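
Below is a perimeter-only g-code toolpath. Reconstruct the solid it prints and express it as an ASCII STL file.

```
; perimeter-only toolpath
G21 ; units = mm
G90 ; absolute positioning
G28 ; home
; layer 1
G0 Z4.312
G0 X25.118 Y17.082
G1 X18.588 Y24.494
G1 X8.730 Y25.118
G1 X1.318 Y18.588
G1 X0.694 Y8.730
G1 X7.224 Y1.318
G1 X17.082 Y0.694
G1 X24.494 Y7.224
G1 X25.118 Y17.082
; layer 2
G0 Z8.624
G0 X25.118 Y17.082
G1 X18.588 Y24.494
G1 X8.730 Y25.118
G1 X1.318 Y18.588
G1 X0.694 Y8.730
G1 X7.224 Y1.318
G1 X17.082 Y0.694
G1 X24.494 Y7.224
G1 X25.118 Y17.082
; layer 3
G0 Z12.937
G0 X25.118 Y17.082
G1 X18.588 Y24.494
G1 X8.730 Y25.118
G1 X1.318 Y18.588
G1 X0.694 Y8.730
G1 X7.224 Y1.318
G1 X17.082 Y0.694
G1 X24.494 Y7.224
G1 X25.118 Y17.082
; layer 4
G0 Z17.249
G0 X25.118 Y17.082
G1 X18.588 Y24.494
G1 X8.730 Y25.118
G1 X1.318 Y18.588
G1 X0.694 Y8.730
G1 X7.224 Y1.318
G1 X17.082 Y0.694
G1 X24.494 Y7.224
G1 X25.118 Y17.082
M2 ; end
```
solid part
  facet normal 0.0000 0.0000 -1.0000
    outer loop
      vertex 8.730 25.118 0.000
      vertex 18.588 24.494 0.000
      vertex 25.118 17.082 0.000
    endloop
  endfacet
  facet normal 0.0000 0.0000 -1.0000
    outer loop
      vertex 1.318 18.588 0.000
      vertex 8.730 25.118 0.000
      vertex 25.118 17.082 0.000
    endloop
  endfacet
  facet normal 0.0000 0.0000 -1.0000
    outer loop
      vertex 0.694 8.730 0.000
      vertex 1.318 18.588 0.000
      vertex 25.118 17.082 0.000
    endloop
  endfacet
  facet normal 0.0000 0.0000 -1.0000
    outer loop
      vertex 7.224 1.318 0.000
      vertex 0.694 8.730 0.000
      vertex 25.118 17.082 0.000
    endloop
  endfacet
  facet normal 0.0000 0.0000 -1.0000
    outer loop
      vertex 17.082 0.694 0.000
      vertex 7.224 1.318 0.000
      vertex 25.118 17.082 0.000
    endloop
  endfacet
  facet normal 0.0000 0.0000 -1.0000
    outer loop
      vertex 24.494 7.224 0.000
      vertex 17.082 0.694 0.000
      vertex 25.118 17.082 0.000
    endloop
  endfacet
  facet normal 0.0000 0.0000 1.0000
    outer loop
      vertex 25.118 17.082 17.249
      vertex 18.588 24.494 17.249
      vertex 8.730 25.118 17.249
    endloop
  endfacet
  facet normal 0.0000 0.0000 1.0000
    outer loop
      vertex 25.118 17.082 17.249
      vertex 8.730 25.118 17.249
      vertex 1.318 18.588 17.249
    endloop
  endfacet
  facet normal 0.0000 0.0000 1.0000
    outer loop
      vertex 25.118 17.082 17.249
      vertex 1.318 18.588 17.249
      vertex 0.694 8.730 17.249
    endloop
  endfacet
  facet normal 0.0000 0.0000 1.0000
    outer loop
      vertex 25.118 17.082 17.249
      vertex 0.694 8.730 17.249
      vertex 7.224 1.318 17.249
    endloop
  endfacet
  facet normal 0.0000 0.0000 1.0000
    outer loop
      vertex 25.118 17.082 17.249
      vertex 7.224 1.318 17.249
      vertex 17.082 0.694 17.249
    endloop
  endfacet
  facet normal 0.0000 0.0000 1.0000
    outer loop
      vertex 25.118 17.082 17.249
      vertex 17.082 0.694 17.249
      vertex 24.494 7.224 17.249
    endloop
  endfacet
  facet normal 0.7503 0.6611 0.0000
    outer loop
      vertex 25.118 17.082 0.000
      vertex 18.588 24.494 0.000
      vertex 18.588 24.494 17.249
    endloop
  endfacet
  facet normal 0.7503 0.6611 0.0000
    outer loop
      vertex 25.118 17.082 0.000
      vertex 18.588 24.494 17.249
      vertex 25.118 17.082 17.249
    endloop
  endfacet
  facet normal 0.0632 0.9980 0.0000
    outer loop
      vertex 18.588 24.494 0.000
      vertex 8.730 25.118 0.000
      vertex 8.730 25.118 17.249
    endloop
  endfacet
  facet normal 0.0632 0.9980 0.0000
    outer loop
      vertex 18.588 24.494 0.000
      vertex 8.730 25.118 17.249
      vertex 18.588 24.494 17.249
    endloop
  endfacet
  facet normal -0.6611 0.7503 0.0000
    outer loop
      vertex 8.730 25.118 0.000
      vertex 1.318 18.588 0.000
      vertex 1.318 18.588 17.249
    endloop
  endfacet
  facet normal -0.6611 0.7503 0.0000
    outer loop
      vertex 8.730 25.118 0.000
      vertex 1.318 18.588 17.249
      vertex 8.730 25.118 17.249
    endloop
  endfacet
  facet normal -0.9980 0.0632 0.0000
    outer loop
      vertex 1.318 18.588 0.000
      vertex 0.694 8.730 0.000
      vertex 0.694 8.730 17.249
    endloop
  endfacet
  facet normal -0.9980 0.0632 0.0000
    outer loop
      vertex 1.318 18.588 0.000
      vertex 0.694 8.730 17.249
      vertex 1.318 18.588 17.249
    endloop
  endfacet
  facet normal -0.7503 -0.6611 0.0000
    outer loop
      vertex 0.694 8.730 0.000
      vertex 7.224 1.318 0.000
      vertex 7.224 1.318 17.249
    endloop
  endfacet
  facet normal -0.7503 -0.6611 0.0000
    outer loop
      vertex 0.694 8.730 0.000
      vertex 7.224 1.318 17.249
      vertex 0.694 8.730 17.249
    endloop
  endfacet
  facet normal -0.0632 -0.9980 0.0000
    outer loop
      vertex 7.224 1.318 0.000
      vertex 17.082 0.694 0.000
      vertex 17.082 0.694 17.249
    endloop
  endfacet
  facet normal -0.0632 -0.9980 0.0000
    outer loop
      vertex 7.224 1.318 0.000
      vertex 17.082 0.694 17.249
      vertex 7.224 1.318 17.249
    endloop
  endfacet
  facet normal 0.6611 -0.7503 0.0000
    outer loop
      vertex 17.082 0.694 0.000
      vertex 24.494 7.224 0.000
      vertex 24.494 7.224 17.249
    endloop
  endfacet
  facet normal 0.6611 -0.7503 0.0000
    outer loop
      vertex 17.082 0.694 0.000
      vertex 24.494 7.224 17.249
      vertex 17.082 0.694 17.249
    endloop
  endfacet
  facet normal 0.9980 -0.0632 0.0000
    outer loop
      vertex 24.494 7.224 0.000
      vertex 25.118 17.082 0.000
      vertex 25.118 17.082 17.249
    endloop
  endfacet
  facet normal 0.9980 -0.0632 0.0000
    outer loop
      vertex 24.494 7.224 0.000
      vertex 25.118 17.082 17.249
      vertex 24.494 7.224 17.249
    endloop
  endfacet
endsolid part

The G0 Z moves step by Δz≈4.312 mm. Every layer's G1 loop is the same polygon, so the solid is a straight extrusion of it from z=0 to z≈17.2. Closing with flat bottom and top caps and triangulating gives 28 facets — a regular 8-sided prism (a cylinder approximated with 8 flat sides), circumscribed radius ≈ 12.9 mm, height ≈ 17.2 mm.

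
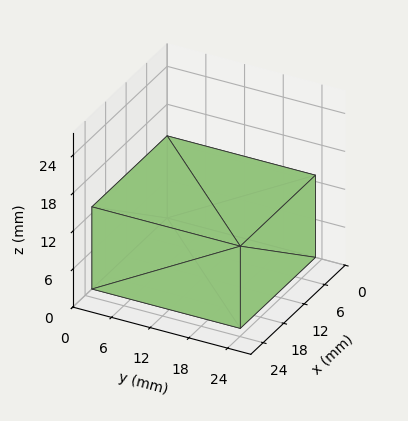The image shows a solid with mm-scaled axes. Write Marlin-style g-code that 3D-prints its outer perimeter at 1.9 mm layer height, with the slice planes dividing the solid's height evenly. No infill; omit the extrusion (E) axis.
Reading the render: the shape is a rectangular box, roughly 22 × 23 mm footprint and 13 mm tall (dimensions read to the nearest mm from the axis ticks). For the g-code, the solid's height is divided into equal slices at the stated Δz and each level perimeter traced with G1 moves after a G0 lift.

; perimeter-only toolpath
G21 ; units = mm
G90 ; absolute positioning
G28 ; home
; layer 1
G0 Z1.9
G0 X0.0 Y0.0
G1 X22.0 Y0.0
G1 X22.0 Y23.0
G1 X0.0 Y23.0
G1 X0.0 Y0.0
; layer 2
G0 Z3.7
G0 X0.0 Y0.0
G1 X22.0 Y0.0
G1 X22.0 Y23.0
G1 X0.0 Y23.0
G1 X0.0 Y0.0
; layer 3
G0 Z5.6
G0 X0.0 Y0.0
G1 X22.0 Y0.0
G1 X22.0 Y23.0
G1 X0.0 Y23.0
G1 X0.0 Y0.0
; layer 4
G0 Z7.4
G0 X0.0 Y0.0
G1 X22.0 Y0.0
G1 X22.0 Y23.0
G1 X0.0 Y23.0
G1 X0.0 Y0.0
; layer 5
G0 Z9.3
G0 X0.0 Y0.0
G1 X22.0 Y0.0
G1 X22.0 Y23.0
G1 X0.0 Y23.0
G1 X0.0 Y0.0
; layer 6
G0 Z11.1
G0 X0.0 Y0.0
G1 X22.0 Y0.0
G1 X22.0 Y23.0
G1 X0.0 Y23.0
G1 X0.0 Y0.0
; layer 7
G0 Z13.0
G0 X0.0 Y0.0
G1 X22.0 Y0.0
G1 X22.0 Y23.0
G1 X0.0 Y23.0
G1 X0.0 Y0.0
M2 ; end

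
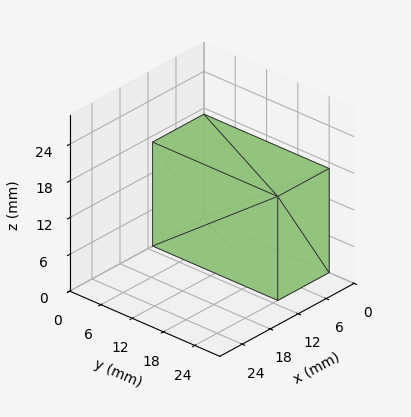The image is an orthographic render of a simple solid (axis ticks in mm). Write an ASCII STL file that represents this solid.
Reading the render: the shape is a rectangular box, roughly 11 × 24 mm footprint and 17 mm tall (dimensions read to the nearest mm from the axis ticks). For the STL, each face is triangulated and given an outward normal.

solid part
  facet normal 0.0000 0.0000 -1.0000
    outer loop
      vertex 11.000 24.000 0.000
      vertex 11.000 0.000 0.000
      vertex 0.000 0.000 0.000
    endloop
  endfacet
  facet normal 0.0000 0.0000 -1.0000
    outer loop
      vertex 0.000 24.000 0.000
      vertex 11.000 24.000 0.000
      vertex 0.000 0.000 0.000
    endloop
  endfacet
  facet normal 0.0000 0.0000 1.0000
    outer loop
      vertex 0.000 0.000 17.000
      vertex 11.000 0.000 17.000
      vertex 11.000 24.000 17.000
    endloop
  endfacet
  facet normal 0.0000 0.0000 1.0000
    outer loop
      vertex 0.000 0.000 17.000
      vertex 11.000 24.000 17.000
      vertex 0.000 24.000 17.000
    endloop
  endfacet
  facet normal 0.0000 -1.0000 0.0000
    outer loop
      vertex 0.000 0.000 0.000
      vertex 11.000 0.000 0.000
      vertex 11.000 0.000 17.000
    endloop
  endfacet
  facet normal 0.0000 -1.0000 0.0000
    outer loop
      vertex 0.000 0.000 0.000
      vertex 11.000 0.000 17.000
      vertex 0.000 0.000 17.000
    endloop
  endfacet
  facet normal 0.0000 1.0000 0.0000
    outer loop
      vertex 11.000 24.000 17.000
      vertex 11.000 24.000 0.000
      vertex 0.000 24.000 0.000
    endloop
  endfacet
  facet normal 0.0000 1.0000 0.0000
    outer loop
      vertex 0.000 24.000 17.000
      vertex 11.000 24.000 17.000
      vertex 0.000 24.000 0.000
    endloop
  endfacet
  facet normal -1.0000 0.0000 0.0000
    outer loop
      vertex 0.000 24.000 17.000
      vertex 0.000 24.000 0.000
      vertex 0.000 0.000 0.000
    endloop
  endfacet
  facet normal -1.0000 0.0000 0.0000
    outer loop
      vertex 0.000 0.000 17.000
      vertex 0.000 24.000 17.000
      vertex 0.000 0.000 0.000
    endloop
  endfacet
  facet normal 1.0000 0.0000 0.0000
    outer loop
      vertex 11.000 0.000 0.000
      vertex 11.000 24.000 0.000
      vertex 11.000 24.000 17.000
    endloop
  endfacet
  facet normal 1.0000 0.0000 0.0000
    outer loop
      vertex 11.000 0.000 0.000
      vertex 11.000 24.000 17.000
      vertex 11.000 0.000 17.000
    endloop
  endfacet
endsolid part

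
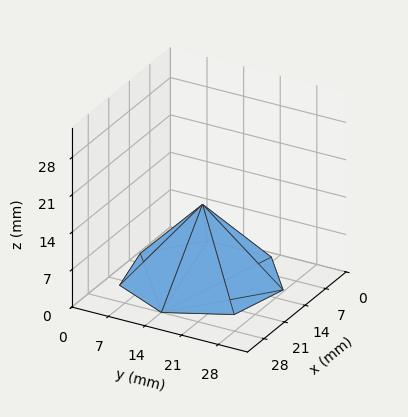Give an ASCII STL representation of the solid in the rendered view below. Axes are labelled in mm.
Reading the render: the shape is a regular 7-sided pyramid, base circumscribed radius ≈ 14 mm, apex at z ≈ 14 mm (dimensions read to the nearest mm from the axis ticks). For the STL, each face is triangulated and given an outward normal.

solid part
  facet normal 0.0000 0.0000 -1.0000
    outer loop
      vertex 10.88 27.65 0.00
      vertex 22.73 24.95 0.00
      vertex 28.00 14.00 0.00
    endloop
  endfacet
  facet normal 0.0000 0.0000 -1.0000
    outer loop
      vertex 1.39 20.07 0.00
      vertex 10.88 27.65 0.00
      vertex 28.00 14.00 0.00
    endloop
  endfacet
  facet normal 0.0000 0.0000 -1.0000
    outer loop
      vertex 1.39 7.93 0.00
      vertex 1.39 20.07 0.00
      vertex 28.00 14.00 0.00
    endloop
  endfacet
  facet normal 0.0000 0.0000 -1.0000
    outer loop
      vertex 10.88 0.35 0.00
      vertex 1.39 7.93 0.00
      vertex 28.00 14.00 0.00
    endloop
  endfacet
  facet normal 0.0000 0.0000 -1.0000
    outer loop
      vertex 22.73 3.05 0.00
      vertex 10.88 0.35 0.00
      vertex 28.00 14.00 0.00
    endloop
  endfacet
  facet normal 0.6694 0.3222 0.6694
    outer loop
      vertex 28.00 14.00 0.00
      vertex 22.73 24.95 0.00
      vertex 14.00 14.00 14.00
    endloop
  endfacet
  facet normal 0.1650 0.7243 0.6694
    outer loop
      vertex 22.73 24.95 0.00
      vertex 10.88 27.65 0.00
      vertex 14.00 14.00 14.00
    endloop
  endfacet
  facet normal -0.4637 0.5805 0.6693
    outer loop
      vertex 10.88 27.65 0.00
      vertex 1.39 20.07 0.00
      vertex 14.00 14.00 14.00
    endloop
  endfacet
  facet normal -0.7430 0.0000 0.6693
    outer loop
      vertex 1.39 20.07 0.00
      vertex 1.39 7.93 0.00
      vertex 14.00 14.00 14.00
    endloop
  endfacet
  facet normal -0.4637 -0.5805 0.6693
    outer loop
      vertex 1.39 7.93 0.00
      vertex 10.88 0.35 0.00
      vertex 14.00 14.00 14.00
    endloop
  endfacet
  facet normal 0.1650 -0.7243 0.6694
    outer loop
      vertex 10.88 0.35 0.00
      vertex 22.73 3.05 0.00
      vertex 14.00 14.00 14.00
    endloop
  endfacet
  facet normal 0.6694 -0.3222 0.6694
    outer loop
      vertex 22.73 3.05 0.00
      vertex 28.00 14.00 0.00
      vertex 14.00 14.00 14.00
    endloop
  endfacet
endsolid part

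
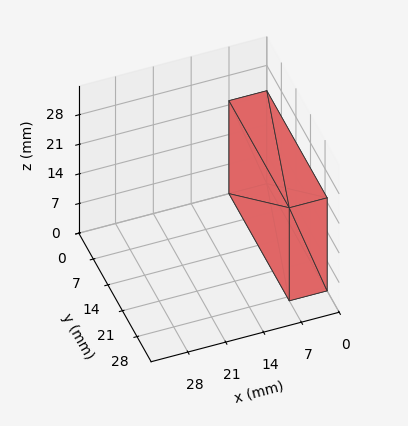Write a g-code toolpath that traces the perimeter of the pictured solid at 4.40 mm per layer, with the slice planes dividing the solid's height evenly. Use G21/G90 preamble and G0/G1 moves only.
Reading the render: the shape is a rectangular box, roughly 7 × 29 mm footprint and 22 mm tall (dimensions read to the nearest mm from the axis ticks). For the g-code, the solid's height is divided into equal slices at the stated Δz and each level perimeter traced with G1 moves after a G0 lift.

; perimeter-only toolpath
G21 ; units = mm
G90 ; absolute positioning
G28 ; home
; layer 1
G0 Z4.40
G0 X0.00 Y0.00
G1 X7.00 Y0.00
G1 X7.00 Y29.00
G1 X0.00 Y29.00
G1 X0.00 Y0.00
; layer 2
G0 Z8.80
G0 X0.00 Y0.00
G1 X7.00 Y0.00
G1 X7.00 Y29.00
G1 X0.00 Y29.00
G1 X0.00 Y0.00
; layer 3
G0 Z13.20
G0 X0.00 Y0.00
G1 X7.00 Y0.00
G1 X7.00 Y29.00
G1 X0.00 Y29.00
G1 X0.00 Y0.00
; layer 4
G0 Z17.60
G0 X0.00 Y0.00
G1 X7.00 Y0.00
G1 X7.00 Y29.00
G1 X0.00 Y29.00
G1 X0.00 Y0.00
; layer 5
G0 Z22.00
G0 X0.00 Y0.00
G1 X7.00 Y0.00
G1 X7.00 Y29.00
G1 X0.00 Y29.00
G1 X0.00 Y0.00
M2 ; end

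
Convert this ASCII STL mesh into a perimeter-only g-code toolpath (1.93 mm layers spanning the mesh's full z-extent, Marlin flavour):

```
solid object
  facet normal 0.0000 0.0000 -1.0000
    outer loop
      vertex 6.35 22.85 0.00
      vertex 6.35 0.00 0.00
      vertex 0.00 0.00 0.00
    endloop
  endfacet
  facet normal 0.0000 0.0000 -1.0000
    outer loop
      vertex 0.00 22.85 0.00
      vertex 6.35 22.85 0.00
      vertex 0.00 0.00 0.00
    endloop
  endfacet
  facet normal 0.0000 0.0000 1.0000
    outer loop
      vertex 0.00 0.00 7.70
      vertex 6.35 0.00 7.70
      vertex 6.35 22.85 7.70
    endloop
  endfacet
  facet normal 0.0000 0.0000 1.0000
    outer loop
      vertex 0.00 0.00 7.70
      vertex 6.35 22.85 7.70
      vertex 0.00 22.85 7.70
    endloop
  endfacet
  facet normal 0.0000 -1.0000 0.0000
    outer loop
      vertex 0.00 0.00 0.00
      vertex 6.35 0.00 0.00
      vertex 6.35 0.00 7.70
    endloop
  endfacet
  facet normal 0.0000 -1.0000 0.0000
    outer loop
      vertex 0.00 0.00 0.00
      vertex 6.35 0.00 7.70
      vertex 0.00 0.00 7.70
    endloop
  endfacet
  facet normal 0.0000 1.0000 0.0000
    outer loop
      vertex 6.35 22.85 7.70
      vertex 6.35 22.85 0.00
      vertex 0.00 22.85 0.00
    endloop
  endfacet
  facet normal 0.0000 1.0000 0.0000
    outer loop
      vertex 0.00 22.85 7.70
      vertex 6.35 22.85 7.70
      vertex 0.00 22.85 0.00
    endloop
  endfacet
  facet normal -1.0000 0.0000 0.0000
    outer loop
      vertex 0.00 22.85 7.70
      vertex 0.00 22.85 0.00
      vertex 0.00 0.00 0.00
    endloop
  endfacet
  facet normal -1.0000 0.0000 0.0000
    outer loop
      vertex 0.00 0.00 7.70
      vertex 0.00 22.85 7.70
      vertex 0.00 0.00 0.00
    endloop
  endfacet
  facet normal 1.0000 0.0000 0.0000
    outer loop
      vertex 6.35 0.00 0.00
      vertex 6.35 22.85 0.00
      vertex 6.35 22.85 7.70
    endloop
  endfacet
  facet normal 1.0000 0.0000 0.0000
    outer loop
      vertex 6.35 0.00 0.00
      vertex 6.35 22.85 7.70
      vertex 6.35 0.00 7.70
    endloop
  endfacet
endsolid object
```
; perimeter-only toolpath
G21 ; units = mm
G90 ; absolute positioning
G28 ; home
; layer 1
G0 Z1.93
G0 X0.00 Y0.00
G1 X6.35 Y0.00
G1 X6.35 Y22.85
G1 X0.00 Y22.85
G1 X0.00 Y0.00
; layer 2
G0 Z3.85
G0 X0.00 Y0.00
G1 X6.35 Y0.00
G1 X6.35 Y22.85
G1 X0.00 Y22.85
G1 X0.00 Y0.00
; layer 3
G0 Z5.78
G0 X0.00 Y0.00
G1 X6.35 Y0.00
G1 X6.35 Y22.85
G1 X0.00 Y22.85
G1 X0.00 Y0.00
; layer 4
G0 Z7.70
G0 X0.00 Y0.00
G1 X6.35 Y0.00
G1 X6.35 Y22.85
G1 X0.00 Y22.85
G1 X0.00 Y0.00
M2 ; end

The solid is a rectangular box, roughly 6.35 × 22.9 mm footprint and 7.7 mm tall. Slicing at Δz = 1.93 mm — 4 equal slices spanning the solid's height, so layer i sits at z = i·h/4 — gives 4 non-empty perimeters. Each is a 4-segment closed polygon; G0 lifts to the layer z and rapids to the start vertex, then G1 traces the edges.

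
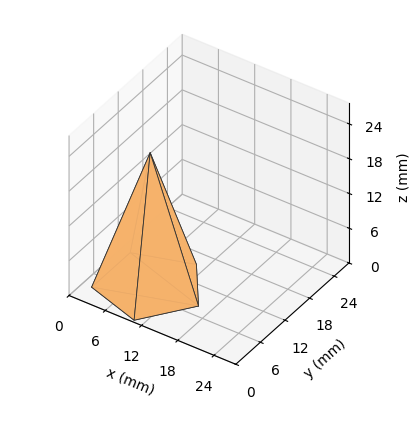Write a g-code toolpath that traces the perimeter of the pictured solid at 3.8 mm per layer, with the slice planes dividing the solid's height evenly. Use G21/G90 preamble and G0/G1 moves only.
Reading the render: the shape is a regular 5-sided pyramid, base circumscribed radius ≈ 8 mm, apex at z ≈ 23 mm (dimensions read to the nearest mm from the axis ticks). For the g-code, the solid's height is divided into equal slices at the stated Δz and each level perimeter traced with G1 moves after a G0 lift.

; perimeter-only toolpath
G21 ; units = mm
G90 ; absolute positioning
G28 ; home
; layer 1
G0 Z3.8
G0 X14.7 Y8.0
G1 X10.1 Y14.3
G1 X2.6 Y11.9
G1 X2.6 Y4.1
G1 X10.1 Y1.7
G1 X14.7 Y8.0
; layer 2
G0 Z7.7
G0 X13.3 Y8.0
G1 X9.7 Y13.1
G1 X3.7 Y11.1
G1 X3.7 Y4.9
G1 X9.7 Y2.9
G1 X13.3 Y8.0
; layer 3
G0 Z11.5
G0 X12.0 Y8.0
G1 X9.2 Y11.8
G1 X4.8 Y10.3
G1 X4.8 Y5.7
G1 X9.2 Y4.2
G1 X12.0 Y8.0
; layer 4
G0 Z15.3
G0 X10.7 Y8.0
G1 X8.8 Y10.5
G1 X5.8 Y9.6
G1 X5.8 Y6.4
G1 X8.8 Y5.5
G1 X10.7 Y8.0
; layer 5
G0 Z19.2
G0 X9.3 Y8.0
G1 X8.4 Y9.3
G1 X6.9 Y8.8
G1 X6.9 Y7.2
G1 X8.4 Y6.7
G1 X9.3 Y8.0
M2 ; end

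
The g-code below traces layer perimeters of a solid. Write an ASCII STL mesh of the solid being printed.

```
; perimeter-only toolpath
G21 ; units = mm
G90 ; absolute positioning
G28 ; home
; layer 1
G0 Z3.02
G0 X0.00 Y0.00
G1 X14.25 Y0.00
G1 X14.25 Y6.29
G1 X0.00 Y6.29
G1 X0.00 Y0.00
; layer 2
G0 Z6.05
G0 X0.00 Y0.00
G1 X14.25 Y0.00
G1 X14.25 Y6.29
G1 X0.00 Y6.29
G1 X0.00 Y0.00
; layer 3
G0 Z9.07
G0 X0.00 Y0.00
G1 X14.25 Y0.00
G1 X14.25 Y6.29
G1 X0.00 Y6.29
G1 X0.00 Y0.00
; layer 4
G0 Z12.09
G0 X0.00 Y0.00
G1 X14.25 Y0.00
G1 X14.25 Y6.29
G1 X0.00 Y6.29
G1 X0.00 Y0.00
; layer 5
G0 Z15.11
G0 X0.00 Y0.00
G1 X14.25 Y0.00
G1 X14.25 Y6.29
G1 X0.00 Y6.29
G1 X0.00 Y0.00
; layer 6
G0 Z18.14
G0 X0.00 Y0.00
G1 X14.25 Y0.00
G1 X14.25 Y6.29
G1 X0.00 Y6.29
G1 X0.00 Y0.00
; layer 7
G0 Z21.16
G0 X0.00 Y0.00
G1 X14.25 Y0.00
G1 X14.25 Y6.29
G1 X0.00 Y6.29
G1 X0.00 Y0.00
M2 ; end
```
solid part
  facet normal 0.0000 0.0000 -1.0000
    outer loop
      vertex 14.25 6.29 0.00
      vertex 14.25 0.00 0.00
      vertex 0.00 0.00 0.00
    endloop
  endfacet
  facet normal 0.0000 0.0000 -1.0000
    outer loop
      vertex 0.00 6.29 0.00
      vertex 14.25 6.29 0.00
      vertex 0.00 0.00 0.00
    endloop
  endfacet
  facet normal 0.0000 0.0000 1.0000
    outer loop
      vertex 0.00 0.00 21.16
      vertex 14.25 0.00 21.16
      vertex 14.25 6.29 21.16
    endloop
  endfacet
  facet normal 0.0000 0.0000 1.0000
    outer loop
      vertex 0.00 0.00 21.16
      vertex 14.25 6.29 21.16
      vertex 0.00 6.29 21.16
    endloop
  endfacet
  facet normal 0.0000 -1.0000 0.0000
    outer loop
      vertex 0.00 0.00 0.00
      vertex 14.25 0.00 0.00
      vertex 14.25 0.00 21.16
    endloop
  endfacet
  facet normal 0.0000 -1.0000 0.0000
    outer loop
      vertex 0.00 0.00 0.00
      vertex 14.25 0.00 21.16
      vertex 0.00 0.00 21.16
    endloop
  endfacet
  facet normal 0.0000 1.0000 0.0000
    outer loop
      vertex 14.25 6.29 21.16
      vertex 14.25 6.29 0.00
      vertex 0.00 6.29 0.00
    endloop
  endfacet
  facet normal 0.0000 1.0000 0.0000
    outer loop
      vertex 0.00 6.29 21.16
      vertex 14.25 6.29 21.16
      vertex 0.00 6.29 0.00
    endloop
  endfacet
  facet normal -1.0000 0.0000 0.0000
    outer loop
      vertex 0.00 6.29 21.16
      vertex 0.00 6.29 0.00
      vertex 0.00 0.00 0.00
    endloop
  endfacet
  facet normal -1.0000 0.0000 0.0000
    outer loop
      vertex 0.00 0.00 21.16
      vertex 0.00 6.29 21.16
      vertex 0.00 0.00 0.00
    endloop
  endfacet
  facet normal 1.0000 0.0000 0.0000
    outer loop
      vertex 14.25 0.00 0.00
      vertex 14.25 6.29 0.00
      vertex 14.25 6.29 21.16
    endloop
  endfacet
  facet normal 1.0000 0.0000 0.0000
    outer loop
      vertex 14.25 0.00 0.00
      vertex 14.25 6.29 21.16
      vertex 14.25 0.00 21.16
    endloop
  endfacet
endsolid part

The G0 Z moves step by Δz≈3.02 mm. Every layer's G1 loop is the same polygon, so the solid is a straight extrusion of it from z=0 to z≈21.2. Closing with flat bottom and top caps and triangulating gives 12 facets — a rectangular box, roughly 14.2 × 6.29 mm footprint and 21.2 mm tall.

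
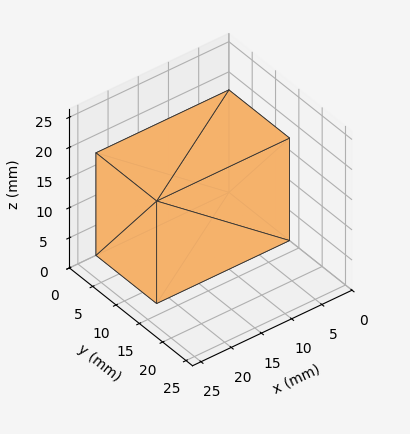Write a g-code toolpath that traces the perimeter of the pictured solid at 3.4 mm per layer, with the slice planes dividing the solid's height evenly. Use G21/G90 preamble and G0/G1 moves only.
Reading the render: the shape is a rectangular box, roughly 22 × 13 mm footprint and 17 mm tall (dimensions read to the nearest mm from the axis ticks). For the g-code, the solid's height is divided into equal slices at the stated Δz and each level perimeter traced with G1 moves after a G0 lift.

; perimeter-only toolpath
G21 ; units = mm
G90 ; absolute positioning
G28 ; home
; layer 1
G0 Z3.4
G0 X0.0 Y0.0
G1 X22.0 Y0.0
G1 X22.0 Y13.0
G1 X0.0 Y13.0
G1 X0.0 Y0.0
; layer 2
G0 Z6.8
G0 X0.0 Y0.0
G1 X22.0 Y0.0
G1 X22.0 Y13.0
G1 X0.0 Y13.0
G1 X0.0 Y0.0
; layer 3
G0 Z10.2
G0 X0.0 Y0.0
G1 X22.0 Y0.0
G1 X22.0 Y13.0
G1 X0.0 Y13.0
G1 X0.0 Y0.0
; layer 4
G0 Z13.6
G0 X0.0 Y0.0
G1 X22.0 Y0.0
G1 X22.0 Y13.0
G1 X0.0 Y13.0
G1 X0.0 Y0.0
; layer 5
G0 Z17.0
G0 X0.0 Y0.0
G1 X22.0 Y0.0
G1 X22.0 Y13.0
G1 X0.0 Y13.0
G1 X0.0 Y0.0
M2 ; end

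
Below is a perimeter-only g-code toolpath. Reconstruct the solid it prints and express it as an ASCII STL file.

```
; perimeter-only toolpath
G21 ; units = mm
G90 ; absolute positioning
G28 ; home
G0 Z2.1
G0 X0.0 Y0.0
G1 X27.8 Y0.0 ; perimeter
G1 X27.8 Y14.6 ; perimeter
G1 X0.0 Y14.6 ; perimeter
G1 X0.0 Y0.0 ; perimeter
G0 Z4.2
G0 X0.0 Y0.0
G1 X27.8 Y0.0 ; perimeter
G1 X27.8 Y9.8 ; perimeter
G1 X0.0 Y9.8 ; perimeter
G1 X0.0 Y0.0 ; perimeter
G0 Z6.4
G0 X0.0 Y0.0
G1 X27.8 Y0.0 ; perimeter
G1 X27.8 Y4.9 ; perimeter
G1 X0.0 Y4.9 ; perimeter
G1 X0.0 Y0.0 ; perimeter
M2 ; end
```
solid part
  facet normal 0.0000 0.0000 -1.0000
    outer loop
      vertex 27.8 19.5 0.0
      vertex 27.8 0.0 0.0
      vertex 0.0 0.0 0.0
    endloop
  endfacet
  facet normal 0.0000 0.0000 -1.0000
    outer loop
      vertex 0.0 19.5 0.0
      vertex 27.8 19.5 0.0
      vertex 0.0 0.0 0.0
    endloop
  endfacet
  facet normal 0.0000 -1.0000 0.0000
    outer loop
      vertex 0.0 0.0 0.0
      vertex 27.8 0.0 0.0
      vertex 27.8 0.0 8.5
    endloop
  endfacet
  facet normal 0.0000 -1.0000 0.0000
    outer loop
      vertex 0.0 0.0 0.0
      vertex 27.8 0.0 8.5
      vertex 0.0 0.0 8.5
    endloop
  endfacet
  facet normal 0.0000 0.3996 0.9167
    outer loop
      vertex 0.0 0.0 8.5
      vertex 27.8 0.0 8.5
      vertex 27.8 19.5 0.0
    endloop
  endfacet
  facet normal 0.0000 0.3996 0.9167
    outer loop
      vertex 0.0 0.0 8.5
      vertex 27.8 19.5 0.0
      vertex 0.0 19.5 0.0
    endloop
  endfacet
  facet normal -1.0000 0.0000 0.0000
    outer loop
      vertex 0.0 0.0 8.5
      vertex 0.0 19.5 0.0
      vertex 0.0 0.0 0.0
    endloop
  endfacet
  facet normal 1.0000 0.0000 0.0000
    outer loop
      vertex 27.8 0.0 0.0
      vertex 27.8 19.5 0.0
      vertex 27.8 0.0 8.5
    endloop
  endfacet
endsolid part

The G0 Z moves step by Δz≈2.1 mm. The G1 loops shrink linearly with z, so the solid tapers from its base footprint up to z≈8.5. Closing with a flat bottom cap and the tapered top and triangulating gives 8 facets — a wedge (ramp): 27.8 × 19.5 mm base, rising to 8.5 mm along the y=0 edge and sloping linearly to z=0 at y=19.5.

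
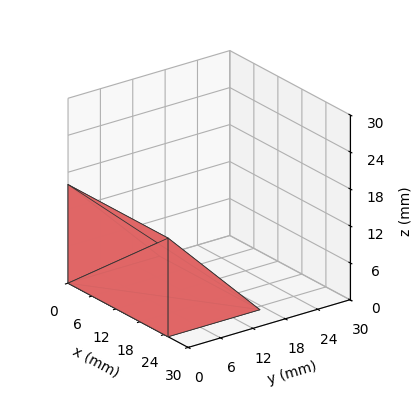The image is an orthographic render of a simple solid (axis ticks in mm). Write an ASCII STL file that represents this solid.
Reading the render: the shape is a wedge (ramp): 25 × 17 mm base, rising to 16 mm along the y=0 edge and sloping linearly to z=0 at y=17 (dimensions read to the nearest mm from the axis ticks). For the STL, each face is triangulated and given an outward normal.

solid part
  facet normal 0.0000 0.0000 -1.0000
    outer loop
      vertex 25.00 17.00 0.00
      vertex 25.00 0.00 0.00
      vertex 0.00 0.00 0.00
    endloop
  endfacet
  facet normal 0.0000 0.0000 -1.0000
    outer loop
      vertex 0.00 17.00 0.00
      vertex 25.00 17.00 0.00
      vertex 0.00 0.00 0.00
    endloop
  endfacet
  facet normal 0.0000 -1.0000 0.0000
    outer loop
      vertex 0.00 0.00 0.00
      vertex 25.00 0.00 0.00
      vertex 25.00 0.00 16.00
    endloop
  endfacet
  facet normal 0.0000 -1.0000 0.0000
    outer loop
      vertex 0.00 0.00 0.00
      vertex 25.00 0.00 16.00
      vertex 0.00 0.00 16.00
    endloop
  endfacet
  facet normal 0.0000 0.6854 0.7282
    outer loop
      vertex 0.00 0.00 16.00
      vertex 25.00 0.00 16.00
      vertex 25.00 17.00 0.00
    endloop
  endfacet
  facet normal 0.0000 0.6854 0.7282
    outer loop
      vertex 0.00 0.00 16.00
      vertex 25.00 17.00 0.00
      vertex 0.00 17.00 0.00
    endloop
  endfacet
  facet normal -1.0000 0.0000 0.0000
    outer loop
      vertex 0.00 0.00 16.00
      vertex 0.00 17.00 0.00
      vertex 0.00 0.00 0.00
    endloop
  endfacet
  facet normal 1.0000 0.0000 0.0000
    outer loop
      vertex 25.00 0.00 0.00
      vertex 25.00 17.00 0.00
      vertex 25.00 0.00 16.00
    endloop
  endfacet
endsolid part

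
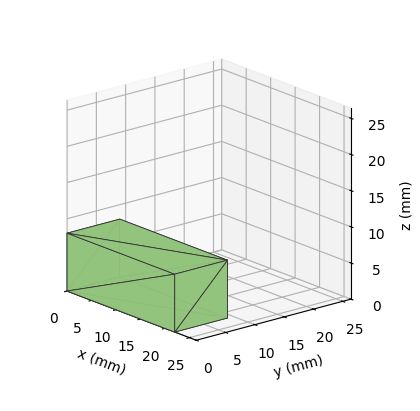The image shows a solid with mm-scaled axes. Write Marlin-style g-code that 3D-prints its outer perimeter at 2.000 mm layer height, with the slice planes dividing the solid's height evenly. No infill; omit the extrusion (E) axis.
Reading the render: the shape is a rectangular box, roughly 22 × 9 mm footprint and 8 mm tall (dimensions read to the nearest mm from the axis ticks). For the g-code, the solid's height is divided into equal slices at the stated Δz and each level perimeter traced with G1 moves after a G0 lift.

; perimeter-only toolpath
G21 ; units = mm
G90 ; absolute positioning
G28 ; home
; layer 1
G0 Z2.000
G0 X0.000 Y0.000
G1 X22.000 Y0.000
G1 X22.000 Y9.000
G1 X0.000 Y9.000
G1 X0.000 Y0.000
; layer 2
G0 Z4.000
G0 X0.000 Y0.000
G1 X22.000 Y0.000
G1 X22.000 Y9.000
G1 X0.000 Y9.000
G1 X0.000 Y0.000
; layer 3
G0 Z6.000
G0 X0.000 Y0.000
G1 X22.000 Y0.000
G1 X22.000 Y9.000
G1 X0.000 Y9.000
G1 X0.000 Y0.000
; layer 4
G0 Z8.000
G0 X0.000 Y0.000
G1 X22.000 Y0.000
G1 X22.000 Y9.000
G1 X0.000 Y9.000
G1 X0.000 Y0.000
M2 ; end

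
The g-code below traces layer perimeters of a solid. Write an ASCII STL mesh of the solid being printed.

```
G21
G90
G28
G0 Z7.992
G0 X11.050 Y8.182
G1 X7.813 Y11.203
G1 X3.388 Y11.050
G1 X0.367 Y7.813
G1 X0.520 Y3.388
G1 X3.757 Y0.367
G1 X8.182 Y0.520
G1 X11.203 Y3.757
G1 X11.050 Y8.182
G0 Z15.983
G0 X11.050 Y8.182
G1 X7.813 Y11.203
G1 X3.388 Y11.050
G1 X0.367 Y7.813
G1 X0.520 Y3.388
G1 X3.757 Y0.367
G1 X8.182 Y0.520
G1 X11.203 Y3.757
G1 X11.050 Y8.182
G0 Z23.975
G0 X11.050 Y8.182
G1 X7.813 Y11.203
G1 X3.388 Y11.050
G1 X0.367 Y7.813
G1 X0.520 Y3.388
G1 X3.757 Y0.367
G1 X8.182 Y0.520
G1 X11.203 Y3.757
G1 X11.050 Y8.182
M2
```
solid part
  facet normal 0.0000 0.0000 -1.0000
    outer loop
      vertex 3.388 11.050 0.000
      vertex 7.813 11.203 0.000
      vertex 11.050 8.182 0.000
    endloop
  endfacet
  facet normal 0.0000 0.0000 -1.0000
    outer loop
      vertex 0.367 7.813 0.000
      vertex 3.388 11.050 0.000
      vertex 11.050 8.182 0.000
    endloop
  endfacet
  facet normal 0.0000 0.0000 -1.0000
    outer loop
      vertex 0.520 3.388 0.000
      vertex 0.367 7.813 0.000
      vertex 11.050 8.182 0.000
    endloop
  endfacet
  facet normal 0.0000 0.0000 -1.0000
    outer loop
      vertex 3.757 0.367 0.000
      vertex 0.520 3.388 0.000
      vertex 11.050 8.182 0.000
    endloop
  endfacet
  facet normal 0.0000 0.0000 -1.0000
    outer loop
      vertex 8.182 0.520 0.000
      vertex 3.757 0.367 0.000
      vertex 11.050 8.182 0.000
    endloop
  endfacet
  facet normal 0.0000 0.0000 -1.0000
    outer loop
      vertex 11.203 3.757 0.000
      vertex 8.182 0.520 0.000
      vertex 11.050 8.182 0.000
    endloop
  endfacet
  facet normal 0.0000 0.0000 1.0000
    outer loop
      vertex 11.050 8.182 23.975
      vertex 7.813 11.203 23.975
      vertex 3.388 11.050 23.975
    endloop
  endfacet
  facet normal 0.0000 0.0000 1.0000
    outer loop
      vertex 11.050 8.182 23.975
      vertex 3.388 11.050 23.975
      vertex 0.367 7.813 23.975
    endloop
  endfacet
  facet normal 0.0000 0.0000 1.0000
    outer loop
      vertex 11.050 8.182 23.975
      vertex 0.367 7.813 23.975
      vertex 0.520 3.388 23.975
    endloop
  endfacet
  facet normal 0.0000 0.0000 1.0000
    outer loop
      vertex 11.050 8.182 23.975
      vertex 0.520 3.388 23.975
      vertex 3.757 0.367 23.975
    endloop
  endfacet
  facet normal 0.0000 0.0000 1.0000
    outer loop
      vertex 11.050 8.182 23.975
      vertex 3.757 0.367 23.975
      vertex 8.182 0.520 23.975
    endloop
  endfacet
  facet normal 0.0000 0.0000 1.0000
    outer loop
      vertex 11.050 8.182 23.975
      vertex 8.182 0.520 23.975
      vertex 11.203 3.757 23.975
    endloop
  endfacet
  facet normal 0.6823 0.7311 0.0000
    outer loop
      vertex 11.050 8.182 0.000
      vertex 7.813 11.203 0.000
      vertex 7.813 11.203 23.975
    endloop
  endfacet
  facet normal 0.6823 0.7311 0.0000
    outer loop
      vertex 11.050 8.182 0.000
      vertex 7.813 11.203 23.975
      vertex 11.050 8.182 23.975
    endloop
  endfacet
  facet normal -0.0346 0.9994 0.0000
    outer loop
      vertex 7.813 11.203 0.000
      vertex 3.388 11.050 0.000
      vertex 3.388 11.050 23.975
    endloop
  endfacet
  facet normal -0.0346 0.9994 0.0000
    outer loop
      vertex 7.813 11.203 0.000
      vertex 3.388 11.050 23.975
      vertex 7.813 11.203 23.975
    endloop
  endfacet
  facet normal -0.7311 0.6823 0.0000
    outer loop
      vertex 3.388 11.050 0.000
      vertex 0.367 7.813 0.000
      vertex 0.367 7.813 23.975
    endloop
  endfacet
  facet normal -0.7311 0.6823 0.0000
    outer loop
      vertex 3.388 11.050 0.000
      vertex 0.367 7.813 23.975
      vertex 3.388 11.050 23.975
    endloop
  endfacet
  facet normal -0.9994 -0.0346 0.0000
    outer loop
      vertex 0.367 7.813 0.000
      vertex 0.520 3.388 0.000
      vertex 0.520 3.388 23.975
    endloop
  endfacet
  facet normal -0.9994 -0.0346 0.0000
    outer loop
      vertex 0.367 7.813 0.000
      vertex 0.520 3.388 23.975
      vertex 0.367 7.813 23.975
    endloop
  endfacet
  facet normal -0.6823 -0.7311 0.0000
    outer loop
      vertex 0.520 3.388 0.000
      vertex 3.757 0.367 0.000
      vertex 3.757 0.367 23.975
    endloop
  endfacet
  facet normal -0.6823 -0.7311 0.0000
    outer loop
      vertex 0.520 3.388 0.000
      vertex 3.757 0.367 23.975
      vertex 0.520 3.388 23.975
    endloop
  endfacet
  facet normal 0.0346 -0.9994 0.0000
    outer loop
      vertex 3.757 0.367 0.000
      vertex 8.182 0.520 0.000
      vertex 8.182 0.520 23.975
    endloop
  endfacet
  facet normal 0.0346 -0.9994 0.0000
    outer loop
      vertex 3.757 0.367 0.000
      vertex 8.182 0.520 23.975
      vertex 3.757 0.367 23.975
    endloop
  endfacet
  facet normal 0.7311 -0.6823 0.0000
    outer loop
      vertex 8.182 0.520 0.000
      vertex 11.203 3.757 0.000
      vertex 11.203 3.757 23.975
    endloop
  endfacet
  facet normal 0.7311 -0.6823 0.0000
    outer loop
      vertex 8.182 0.520 0.000
      vertex 11.203 3.757 23.975
      vertex 8.182 0.520 23.975
    endloop
  endfacet
  facet normal 0.9994 0.0346 0.0000
    outer loop
      vertex 11.203 3.757 0.000
      vertex 11.050 8.182 0.000
      vertex 11.050 8.182 23.975
    endloop
  endfacet
  facet normal 0.9994 0.0346 0.0000
    outer loop
      vertex 11.203 3.757 0.000
      vertex 11.050 8.182 23.975
      vertex 11.203 3.757 23.975
    endloop
  endfacet
endsolid part

The G0 Z moves step by Δz≈7.992 mm. Every layer's G1 loop is the same polygon, so the solid is a straight extrusion of it from z=0 to z≈24. Closing with flat bottom and top caps and triangulating gives 28 facets — a regular 8-sided prism (a cylinder approximated with 8 flat sides), circumscribed radius ≈ 5.79 mm, height ≈ 24 mm.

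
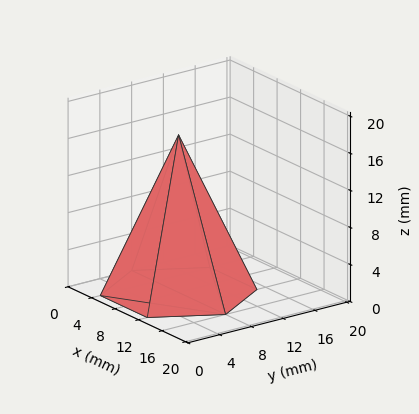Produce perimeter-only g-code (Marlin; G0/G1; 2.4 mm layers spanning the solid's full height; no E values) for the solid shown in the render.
Reading the render: the shape is a regular 6-sided pyramid, base circumscribed radius ≈ 8 mm, apex at z ≈ 17 mm (dimensions read to the nearest mm from the axis ticks). For the g-code, the solid's height is divided into equal slices at the stated Δz and each level perimeter traced with G1 moves after a G0 lift.

; perimeter-only toolpath
G21 ; units = mm
G90 ; absolute positioning
G28 ; home
; layer 1
G0 Z2.4
G0 X14.9 Y8.0
G1 X11.4 Y13.9
G1 X4.6 Y13.9
G1 X1.1 Y8.0
G1 X4.6 Y2.1
G1 X11.4 Y2.1
G1 X14.9 Y8.0
; layer 2
G0 Z4.9
G0 X13.7 Y8.0
G1 X10.9 Y12.9
G1 X5.1 Y12.9
G1 X2.3 Y8.0
G1 X5.1 Y3.1
G1 X10.9 Y3.1
G1 X13.7 Y8.0
; layer 3
G0 Z7.3
G0 X12.6 Y8.0
G1 X10.3 Y11.9
G1 X5.7 Y11.9
G1 X3.4 Y8.0
G1 X5.7 Y4.1
G1 X10.3 Y4.1
G1 X12.6 Y8.0
; layer 4
G0 Z9.7
G0 X11.4 Y8.0
G1 X9.7 Y11.0
G1 X6.3 Y11.0
G1 X4.6 Y8.0
G1 X6.3 Y5.0
G1 X9.7 Y5.0
G1 X11.4 Y8.0
; layer 5
G0 Z12.1
G0 X10.3 Y8.0
G1 X9.1 Y10.0
G1 X6.9 Y10.0
G1 X5.7 Y8.0
G1 X6.9 Y6.0
G1 X9.1 Y6.0
G1 X10.3 Y8.0
; layer 6
G0 Z14.6
G0 X9.1 Y8.0
G1 X8.6 Y9.0
G1 X7.4 Y9.0
G1 X6.9 Y8.0
G1 X7.4 Y7.0
G1 X8.6 Y7.0
G1 X9.1 Y8.0
M2 ; end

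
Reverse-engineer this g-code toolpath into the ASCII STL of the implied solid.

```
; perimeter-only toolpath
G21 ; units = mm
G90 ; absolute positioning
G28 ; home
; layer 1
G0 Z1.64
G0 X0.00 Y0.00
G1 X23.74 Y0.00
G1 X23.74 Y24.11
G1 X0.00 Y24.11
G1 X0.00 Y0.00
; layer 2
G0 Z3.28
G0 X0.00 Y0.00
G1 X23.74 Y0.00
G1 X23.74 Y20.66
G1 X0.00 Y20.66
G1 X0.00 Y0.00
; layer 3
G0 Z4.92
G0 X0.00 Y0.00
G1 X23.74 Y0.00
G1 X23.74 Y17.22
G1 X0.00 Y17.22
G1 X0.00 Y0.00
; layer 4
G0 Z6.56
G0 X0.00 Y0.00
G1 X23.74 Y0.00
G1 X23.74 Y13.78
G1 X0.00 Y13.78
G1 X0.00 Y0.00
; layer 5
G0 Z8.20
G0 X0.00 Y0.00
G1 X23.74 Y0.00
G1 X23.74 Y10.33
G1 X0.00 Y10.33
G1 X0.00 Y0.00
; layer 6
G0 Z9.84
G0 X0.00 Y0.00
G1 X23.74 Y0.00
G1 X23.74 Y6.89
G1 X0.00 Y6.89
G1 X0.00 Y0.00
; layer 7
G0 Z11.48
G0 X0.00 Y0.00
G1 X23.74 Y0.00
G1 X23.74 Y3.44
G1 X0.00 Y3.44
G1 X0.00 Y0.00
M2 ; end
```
solid part
  facet normal 0.0000 0.0000 -1.0000
    outer loop
      vertex 23.74 27.55 0.00
      vertex 23.74 0.00 0.00
      vertex 0.00 0.00 0.00
    endloop
  endfacet
  facet normal 0.0000 0.0000 -1.0000
    outer loop
      vertex 0.00 27.55 0.00
      vertex 23.74 27.55 0.00
      vertex 0.00 0.00 0.00
    endloop
  endfacet
  facet normal 0.0000 -1.0000 0.0000
    outer loop
      vertex 0.00 0.00 0.00
      vertex 23.74 0.00 0.00
      vertex 23.74 0.00 13.12
    endloop
  endfacet
  facet normal 0.0000 -1.0000 0.0000
    outer loop
      vertex 0.00 0.00 0.00
      vertex 23.74 0.00 13.12
      vertex 0.00 0.00 13.12
    endloop
  endfacet
  facet normal 0.0000 0.4300 0.9028
    outer loop
      vertex 0.00 0.00 13.12
      vertex 23.74 0.00 13.12
      vertex 23.74 27.55 0.00
    endloop
  endfacet
  facet normal 0.0000 0.4300 0.9028
    outer loop
      vertex 0.00 0.00 13.12
      vertex 23.74 27.55 0.00
      vertex 0.00 27.55 0.00
    endloop
  endfacet
  facet normal -1.0000 0.0000 0.0000
    outer loop
      vertex 0.00 0.00 13.12
      vertex 0.00 27.55 0.00
      vertex 0.00 0.00 0.00
    endloop
  endfacet
  facet normal 1.0000 0.0000 0.0000
    outer loop
      vertex 23.74 0.00 0.00
      vertex 23.74 27.55 0.00
      vertex 23.74 0.00 13.12
    endloop
  endfacet
endsolid part

The G0 Z moves step by Δz≈1.64 mm. The G1 loops shrink linearly with z, so the solid tapers from its base footprint up to z≈13.1. Closing with a flat bottom cap and the tapered top and triangulating gives 8 facets — a wedge (ramp): 23.7 × 27.6 mm base, rising to 13.1 mm along the y=0 edge and sloping linearly to z=0 at y=27.6.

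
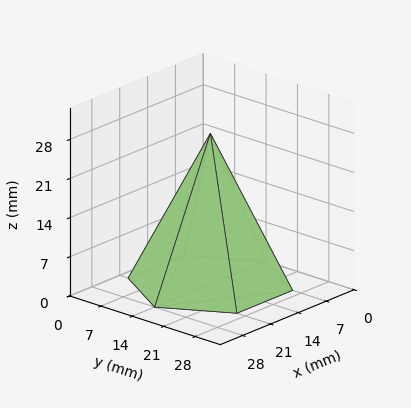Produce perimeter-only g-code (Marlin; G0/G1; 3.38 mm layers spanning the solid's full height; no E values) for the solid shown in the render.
Reading the render: the shape is a regular 6-sided pyramid, base circumscribed radius ≈ 14 mm, apex at z ≈ 27 mm (dimensions read to the nearest mm from the axis ticks). For the g-code, the solid's height is divided into equal slices at the stated Δz and each level perimeter traced with G1 moves after a G0 lift.

; perimeter-only toolpath
G21 ; units = mm
G90 ; absolute positioning
G28 ; home
; layer 1
G0 Z3.38
G0 X26.25 Y14.00
G1 X20.12 Y24.61
G1 X7.88 Y24.61
G1 X1.75 Y14.00
G1 X7.88 Y3.40
G1 X20.12 Y3.40
G1 X26.25 Y14.00
; layer 2
G0 Z6.75
G0 X24.50 Y14.00
G1 X19.25 Y23.09
G1 X8.75 Y23.09
G1 X3.50 Y14.00
G1 X8.75 Y4.91
G1 X19.25 Y4.91
G1 X24.50 Y14.00
; layer 3
G0 Z10.12
G0 X22.75 Y14.00
G1 X18.38 Y21.57
G1 X9.62 Y21.57
G1 X5.25 Y14.00
G1 X9.62 Y6.42
G1 X18.38 Y6.42
G1 X22.75 Y14.00
; layer 4
G0 Z13.50
G0 X21.00 Y14.00
G1 X17.50 Y20.06
G1 X10.50 Y20.06
G1 X7.00 Y14.00
G1 X10.50 Y7.94
G1 X17.50 Y7.94
G1 X21.00 Y14.00
; layer 5
G0 Z16.88
G0 X19.25 Y14.00
G1 X16.62 Y18.55
G1 X11.38 Y18.55
G1 X8.75 Y14.00
G1 X11.38 Y9.46
G1 X16.62 Y9.46
G1 X19.25 Y14.00
; layer 6
G0 Z20.25
G0 X17.50 Y14.00
G1 X15.75 Y17.03
G1 X12.25 Y17.03
G1 X10.50 Y14.00
G1 X12.25 Y10.97
G1 X15.75 Y10.97
G1 X17.50 Y14.00
; layer 7
G0 Z23.62
G0 X15.75 Y14.00
G1 X14.88 Y15.52
G1 X13.12 Y15.52
G1 X12.25 Y14.00
G1 X13.12 Y12.48
G1 X14.88 Y12.48
G1 X15.75 Y14.00
M2 ; end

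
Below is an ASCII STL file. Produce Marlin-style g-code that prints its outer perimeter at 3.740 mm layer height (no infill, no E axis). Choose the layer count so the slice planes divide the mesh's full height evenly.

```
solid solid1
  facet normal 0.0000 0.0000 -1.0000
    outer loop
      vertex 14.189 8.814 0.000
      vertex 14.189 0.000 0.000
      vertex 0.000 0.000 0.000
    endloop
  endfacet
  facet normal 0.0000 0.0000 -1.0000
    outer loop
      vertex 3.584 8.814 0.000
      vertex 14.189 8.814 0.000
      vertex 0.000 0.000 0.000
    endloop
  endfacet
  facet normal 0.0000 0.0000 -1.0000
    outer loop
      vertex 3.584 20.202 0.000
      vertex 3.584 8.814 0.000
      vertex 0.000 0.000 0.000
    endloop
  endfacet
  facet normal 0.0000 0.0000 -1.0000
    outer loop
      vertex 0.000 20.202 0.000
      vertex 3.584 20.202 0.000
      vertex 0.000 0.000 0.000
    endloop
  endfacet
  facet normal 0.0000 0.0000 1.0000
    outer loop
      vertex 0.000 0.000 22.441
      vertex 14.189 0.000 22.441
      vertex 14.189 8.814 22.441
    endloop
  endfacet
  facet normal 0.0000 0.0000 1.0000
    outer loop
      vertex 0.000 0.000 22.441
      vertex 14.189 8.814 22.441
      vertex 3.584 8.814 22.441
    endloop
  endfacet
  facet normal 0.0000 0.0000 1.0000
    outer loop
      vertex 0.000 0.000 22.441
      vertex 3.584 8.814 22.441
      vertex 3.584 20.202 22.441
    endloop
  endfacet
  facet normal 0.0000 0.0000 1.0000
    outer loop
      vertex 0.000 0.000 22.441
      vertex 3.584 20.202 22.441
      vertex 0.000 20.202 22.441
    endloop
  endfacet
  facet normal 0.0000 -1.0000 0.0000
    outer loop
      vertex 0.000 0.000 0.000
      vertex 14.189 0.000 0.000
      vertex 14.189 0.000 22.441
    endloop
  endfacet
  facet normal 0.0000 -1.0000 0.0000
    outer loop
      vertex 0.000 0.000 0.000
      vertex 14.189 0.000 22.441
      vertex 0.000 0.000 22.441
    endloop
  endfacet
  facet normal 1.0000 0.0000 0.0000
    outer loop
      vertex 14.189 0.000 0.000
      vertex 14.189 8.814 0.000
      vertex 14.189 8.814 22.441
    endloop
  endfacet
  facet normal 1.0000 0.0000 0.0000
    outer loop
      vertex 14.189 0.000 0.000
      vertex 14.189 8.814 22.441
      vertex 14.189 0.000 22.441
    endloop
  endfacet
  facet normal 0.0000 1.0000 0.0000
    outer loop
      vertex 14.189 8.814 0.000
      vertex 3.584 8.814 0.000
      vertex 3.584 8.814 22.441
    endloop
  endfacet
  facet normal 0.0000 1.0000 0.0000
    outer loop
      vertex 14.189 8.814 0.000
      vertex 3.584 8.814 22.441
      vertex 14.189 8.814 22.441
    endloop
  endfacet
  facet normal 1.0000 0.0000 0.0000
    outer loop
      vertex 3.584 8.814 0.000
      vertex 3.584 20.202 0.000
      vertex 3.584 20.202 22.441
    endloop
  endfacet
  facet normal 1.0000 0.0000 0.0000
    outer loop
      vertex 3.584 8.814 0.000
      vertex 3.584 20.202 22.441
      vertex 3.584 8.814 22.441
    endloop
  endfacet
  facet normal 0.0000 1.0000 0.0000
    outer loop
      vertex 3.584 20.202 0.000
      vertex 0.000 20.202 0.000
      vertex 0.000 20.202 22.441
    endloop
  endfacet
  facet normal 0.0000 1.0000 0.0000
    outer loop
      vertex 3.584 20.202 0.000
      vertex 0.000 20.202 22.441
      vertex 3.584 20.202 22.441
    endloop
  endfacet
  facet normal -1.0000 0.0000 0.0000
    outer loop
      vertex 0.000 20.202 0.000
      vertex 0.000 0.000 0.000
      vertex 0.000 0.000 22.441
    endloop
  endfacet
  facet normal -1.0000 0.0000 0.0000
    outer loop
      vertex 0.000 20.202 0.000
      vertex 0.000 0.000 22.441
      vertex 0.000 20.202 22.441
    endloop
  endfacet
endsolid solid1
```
; perimeter-only toolpath
G21 ; units = mm
G90 ; absolute positioning
G28 ; home
; layer 1
G0 Z3.740
G0 X0.000 Y0.000
G1 X14.189 Y0.000
G1 X14.189 Y8.814
G1 X3.584 Y8.814
G1 X3.584 Y20.202
G1 X0.000 Y20.202
G1 X0.000 Y0.000
; layer 2
G0 Z7.480
G0 X0.000 Y0.000
G1 X14.189 Y0.000
G1 X14.189 Y8.814
G1 X3.584 Y8.814
G1 X3.584 Y20.202
G1 X0.000 Y20.202
G1 X0.000 Y0.000
; layer 3
G0 Z11.220
G0 X0.000 Y0.000
G1 X14.189 Y0.000
G1 X14.189 Y8.814
G1 X3.584 Y8.814
G1 X3.584 Y20.202
G1 X0.000 Y20.202
G1 X0.000 Y0.000
; layer 4
G0 Z14.961
G0 X0.000 Y0.000
G1 X14.189 Y0.000
G1 X14.189 Y8.814
G1 X3.584 Y8.814
G1 X3.584 Y20.202
G1 X0.000 Y20.202
G1 X0.000 Y0.000
; layer 5
G0 Z18.701
G0 X0.000 Y0.000
G1 X14.189 Y0.000
G1 X14.189 Y8.814
G1 X3.584 Y8.814
G1 X3.584 Y20.202
G1 X0.000 Y20.202
G1 X0.000 Y0.000
; layer 6
G0 Z22.441
G0 X0.000 Y0.000
G1 X14.189 Y0.000
G1 X14.189 Y8.814
G1 X3.584 Y8.814
G1 X3.584 Y20.202
G1 X0.000 Y20.202
G1 X0.000 Y0.000
M2 ; end

The solid is an L-shaped prism: outer 14.2 × 20.2 mm, arm thicknesses ≈ 8.81 mm (horizontal) and 3.58 mm (vertical), extruded 22.4 mm in z. Slicing at Δz = 3.740 mm — 6 equal slices spanning the solid's height, so layer i sits at z = i·h/6 — gives 6 non-empty perimeters. Each is a 6-segment closed polygon; G0 lifts to the layer z and rapids to the start vertex, then G1 traces the edges.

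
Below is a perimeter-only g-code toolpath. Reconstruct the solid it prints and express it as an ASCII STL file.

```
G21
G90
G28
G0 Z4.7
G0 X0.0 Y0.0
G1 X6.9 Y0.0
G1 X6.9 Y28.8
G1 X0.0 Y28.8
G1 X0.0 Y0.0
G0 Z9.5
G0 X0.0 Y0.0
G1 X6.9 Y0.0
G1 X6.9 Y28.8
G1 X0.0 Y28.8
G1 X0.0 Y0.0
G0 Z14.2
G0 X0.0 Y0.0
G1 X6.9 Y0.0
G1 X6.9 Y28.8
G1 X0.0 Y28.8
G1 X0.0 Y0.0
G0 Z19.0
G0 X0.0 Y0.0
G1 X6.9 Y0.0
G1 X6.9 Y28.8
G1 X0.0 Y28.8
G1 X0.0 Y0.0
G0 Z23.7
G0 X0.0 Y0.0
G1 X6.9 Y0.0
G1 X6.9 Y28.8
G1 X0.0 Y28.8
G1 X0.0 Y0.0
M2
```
solid part
  facet normal 0.0000 0.0000 -1.0000
    outer loop
      vertex 6.9 28.8 0.0
      vertex 6.9 0.0 0.0
      vertex 0.0 0.0 0.0
    endloop
  endfacet
  facet normal 0.0000 0.0000 -1.0000
    outer loop
      vertex 0.0 28.8 0.0
      vertex 6.9 28.8 0.0
      vertex 0.0 0.0 0.0
    endloop
  endfacet
  facet normal 0.0000 0.0000 1.0000
    outer loop
      vertex 0.0 0.0 23.7
      vertex 6.9 0.0 23.7
      vertex 6.9 28.8 23.7
    endloop
  endfacet
  facet normal 0.0000 0.0000 1.0000
    outer loop
      vertex 0.0 0.0 23.7
      vertex 6.9 28.8 23.7
      vertex 0.0 28.8 23.7
    endloop
  endfacet
  facet normal 0.0000 -1.0000 0.0000
    outer loop
      vertex 0.0 0.0 0.0
      vertex 6.9 0.0 0.0
      vertex 6.9 0.0 23.7
    endloop
  endfacet
  facet normal 0.0000 -1.0000 0.0000
    outer loop
      vertex 0.0 0.0 0.0
      vertex 6.9 0.0 23.7
      vertex 0.0 0.0 23.7
    endloop
  endfacet
  facet normal 0.0000 1.0000 0.0000
    outer loop
      vertex 6.9 28.8 23.7
      vertex 6.9 28.8 0.0
      vertex 0.0 28.8 0.0
    endloop
  endfacet
  facet normal 0.0000 1.0000 0.0000
    outer loop
      vertex 0.0 28.8 23.7
      vertex 6.9 28.8 23.7
      vertex 0.0 28.8 0.0
    endloop
  endfacet
  facet normal -1.0000 0.0000 0.0000
    outer loop
      vertex 0.0 28.8 23.7
      vertex 0.0 28.8 0.0
      vertex 0.0 0.0 0.0
    endloop
  endfacet
  facet normal -1.0000 0.0000 0.0000
    outer loop
      vertex 0.0 0.0 23.7
      vertex 0.0 28.8 23.7
      vertex 0.0 0.0 0.0
    endloop
  endfacet
  facet normal 1.0000 0.0000 0.0000
    outer loop
      vertex 6.9 0.0 0.0
      vertex 6.9 28.8 0.0
      vertex 6.9 28.8 23.7
    endloop
  endfacet
  facet normal 1.0000 0.0000 0.0000
    outer loop
      vertex 6.9 0.0 0.0
      vertex 6.9 28.8 23.7
      vertex 6.9 0.0 23.7
    endloop
  endfacet
endsolid part

The G0 Z moves step by Δz≈4.7 mm. Every layer's G1 loop is the same polygon, so the solid is a straight extrusion of it from z=0 to z≈23.7. Closing with flat bottom and top caps and triangulating gives 12 facets — a rectangular box, roughly 6.9 × 28.8 mm footprint and 23.7 mm tall.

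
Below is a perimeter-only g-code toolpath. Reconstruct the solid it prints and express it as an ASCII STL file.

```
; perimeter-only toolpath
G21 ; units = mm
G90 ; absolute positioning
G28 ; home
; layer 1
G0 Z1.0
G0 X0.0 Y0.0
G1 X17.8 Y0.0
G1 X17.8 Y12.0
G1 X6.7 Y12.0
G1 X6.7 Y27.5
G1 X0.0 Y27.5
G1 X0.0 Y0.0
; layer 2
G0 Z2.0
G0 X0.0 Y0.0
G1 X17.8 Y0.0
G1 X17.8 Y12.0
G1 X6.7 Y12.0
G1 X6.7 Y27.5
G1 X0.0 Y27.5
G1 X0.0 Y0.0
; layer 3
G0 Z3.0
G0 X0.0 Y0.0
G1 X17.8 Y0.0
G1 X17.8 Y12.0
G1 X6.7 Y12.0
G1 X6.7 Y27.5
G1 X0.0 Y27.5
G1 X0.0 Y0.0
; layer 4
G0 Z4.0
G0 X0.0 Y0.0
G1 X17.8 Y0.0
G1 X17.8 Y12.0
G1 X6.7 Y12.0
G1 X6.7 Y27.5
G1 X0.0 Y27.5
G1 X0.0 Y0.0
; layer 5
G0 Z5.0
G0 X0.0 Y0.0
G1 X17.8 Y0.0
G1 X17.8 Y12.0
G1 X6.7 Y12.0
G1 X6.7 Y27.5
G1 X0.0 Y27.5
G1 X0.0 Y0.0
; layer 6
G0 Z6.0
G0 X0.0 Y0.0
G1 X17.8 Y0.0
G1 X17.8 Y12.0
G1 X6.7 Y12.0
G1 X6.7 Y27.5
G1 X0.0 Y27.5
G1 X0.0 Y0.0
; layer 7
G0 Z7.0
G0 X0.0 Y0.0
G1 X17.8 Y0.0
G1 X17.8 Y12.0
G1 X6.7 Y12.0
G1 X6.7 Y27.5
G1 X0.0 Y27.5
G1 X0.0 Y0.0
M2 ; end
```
solid part
  facet normal 0.0000 0.0000 -1.0000
    outer loop
      vertex 17.8 12.0 0.0
      vertex 17.8 0.0 0.0
      vertex 0.0 0.0 0.0
    endloop
  endfacet
  facet normal 0.0000 0.0000 -1.0000
    outer loop
      vertex 6.7 12.0 0.0
      vertex 17.8 12.0 0.0
      vertex 0.0 0.0 0.0
    endloop
  endfacet
  facet normal 0.0000 0.0000 -1.0000
    outer loop
      vertex 6.7 27.5 0.0
      vertex 6.7 12.0 0.0
      vertex 0.0 0.0 0.0
    endloop
  endfacet
  facet normal 0.0000 0.0000 -1.0000
    outer loop
      vertex 0.0 27.5 0.0
      vertex 6.7 27.5 0.0
      vertex 0.0 0.0 0.0
    endloop
  endfacet
  facet normal 0.0000 0.0000 1.0000
    outer loop
      vertex 0.0 0.0 7.0
      vertex 17.8 0.0 7.0
      vertex 17.8 12.0 7.0
    endloop
  endfacet
  facet normal 0.0000 0.0000 1.0000
    outer loop
      vertex 0.0 0.0 7.0
      vertex 17.8 12.0 7.0
      vertex 6.7 12.0 7.0
    endloop
  endfacet
  facet normal 0.0000 0.0000 1.0000
    outer loop
      vertex 0.0 0.0 7.0
      vertex 6.7 12.0 7.0
      vertex 6.7 27.5 7.0
    endloop
  endfacet
  facet normal 0.0000 0.0000 1.0000
    outer loop
      vertex 0.0 0.0 7.0
      vertex 6.7 27.5 7.0
      vertex 0.0 27.5 7.0
    endloop
  endfacet
  facet normal 0.0000 -1.0000 0.0000
    outer loop
      vertex 0.0 0.0 0.0
      vertex 17.8 0.0 0.0
      vertex 17.8 0.0 7.0
    endloop
  endfacet
  facet normal 0.0000 -1.0000 0.0000
    outer loop
      vertex 0.0 0.0 0.0
      vertex 17.8 0.0 7.0
      vertex 0.0 0.0 7.0
    endloop
  endfacet
  facet normal 1.0000 0.0000 0.0000
    outer loop
      vertex 17.8 0.0 0.0
      vertex 17.8 12.0 0.0
      vertex 17.8 12.0 7.0
    endloop
  endfacet
  facet normal 1.0000 0.0000 0.0000
    outer loop
      vertex 17.8 0.0 0.0
      vertex 17.8 12.0 7.0
      vertex 17.8 0.0 7.0
    endloop
  endfacet
  facet normal 0.0000 1.0000 0.0000
    outer loop
      vertex 17.8 12.0 0.0
      vertex 6.7 12.0 0.0
      vertex 6.7 12.0 7.0
    endloop
  endfacet
  facet normal 0.0000 1.0000 0.0000
    outer loop
      vertex 17.8 12.0 0.0
      vertex 6.7 12.0 7.0
      vertex 17.8 12.0 7.0
    endloop
  endfacet
  facet normal 1.0000 0.0000 0.0000
    outer loop
      vertex 6.7 12.0 0.0
      vertex 6.7 27.5 0.0
      vertex 6.7 27.5 7.0
    endloop
  endfacet
  facet normal 1.0000 0.0000 0.0000
    outer loop
      vertex 6.7 12.0 0.0
      vertex 6.7 27.5 7.0
      vertex 6.7 12.0 7.0
    endloop
  endfacet
  facet normal 0.0000 1.0000 0.0000
    outer loop
      vertex 6.7 27.5 0.0
      vertex 0.0 27.5 0.0
      vertex 0.0 27.5 7.0
    endloop
  endfacet
  facet normal 0.0000 1.0000 0.0000
    outer loop
      vertex 6.7 27.5 0.0
      vertex 0.0 27.5 7.0
      vertex 6.7 27.5 7.0
    endloop
  endfacet
  facet normal -1.0000 0.0000 0.0000
    outer loop
      vertex 0.0 27.5 0.0
      vertex 0.0 0.0 0.0
      vertex 0.0 0.0 7.0
    endloop
  endfacet
  facet normal -1.0000 0.0000 0.0000
    outer loop
      vertex 0.0 27.5 0.0
      vertex 0.0 0.0 7.0
      vertex 0.0 27.5 7.0
    endloop
  endfacet
endsolid part

The G0 Z moves step by Δz≈1.0 mm. Every layer's G1 loop is the same polygon, so the solid is a straight extrusion of it from z=0 to z≈7. Closing with flat bottom and top caps and triangulating gives 20 facets — an L-shaped prism: outer 17.8 × 27.5 mm, arm thicknesses ≈ 12 mm (horizontal) and 6.7 mm (vertical), extruded 7 mm in z.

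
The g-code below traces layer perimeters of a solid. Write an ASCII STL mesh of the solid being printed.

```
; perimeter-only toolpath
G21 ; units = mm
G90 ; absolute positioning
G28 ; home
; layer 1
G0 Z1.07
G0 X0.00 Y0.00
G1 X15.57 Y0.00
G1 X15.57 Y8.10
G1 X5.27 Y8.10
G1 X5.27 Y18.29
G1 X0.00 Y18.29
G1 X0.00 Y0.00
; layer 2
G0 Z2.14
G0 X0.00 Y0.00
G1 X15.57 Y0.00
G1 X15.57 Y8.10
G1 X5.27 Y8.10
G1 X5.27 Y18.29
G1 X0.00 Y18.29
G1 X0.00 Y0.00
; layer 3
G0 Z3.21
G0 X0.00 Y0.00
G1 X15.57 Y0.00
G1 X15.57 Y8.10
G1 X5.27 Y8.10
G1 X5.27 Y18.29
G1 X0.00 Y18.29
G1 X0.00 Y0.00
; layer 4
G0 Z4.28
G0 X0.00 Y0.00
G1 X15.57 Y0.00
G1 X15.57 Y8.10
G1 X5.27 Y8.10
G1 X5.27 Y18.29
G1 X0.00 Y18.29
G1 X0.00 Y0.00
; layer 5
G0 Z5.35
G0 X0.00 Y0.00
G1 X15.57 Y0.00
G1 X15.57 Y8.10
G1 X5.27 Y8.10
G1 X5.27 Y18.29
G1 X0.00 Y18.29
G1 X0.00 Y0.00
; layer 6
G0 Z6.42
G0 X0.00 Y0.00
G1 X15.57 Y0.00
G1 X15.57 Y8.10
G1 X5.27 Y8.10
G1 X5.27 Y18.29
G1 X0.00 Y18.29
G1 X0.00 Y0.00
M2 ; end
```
solid part
  facet normal 0.0000 0.0000 -1.0000
    outer loop
      vertex 15.57 8.10 0.00
      vertex 15.57 0.00 0.00
      vertex 0.00 0.00 0.00
    endloop
  endfacet
  facet normal 0.0000 0.0000 -1.0000
    outer loop
      vertex 5.27 8.10 0.00
      vertex 15.57 8.10 0.00
      vertex 0.00 0.00 0.00
    endloop
  endfacet
  facet normal 0.0000 0.0000 -1.0000
    outer loop
      vertex 5.27 18.29 0.00
      vertex 5.27 8.10 0.00
      vertex 0.00 0.00 0.00
    endloop
  endfacet
  facet normal 0.0000 0.0000 -1.0000
    outer loop
      vertex 0.00 18.29 0.00
      vertex 5.27 18.29 0.00
      vertex 0.00 0.00 0.00
    endloop
  endfacet
  facet normal 0.0000 0.0000 1.0000
    outer loop
      vertex 0.00 0.00 6.42
      vertex 15.57 0.00 6.42
      vertex 15.57 8.10 6.42
    endloop
  endfacet
  facet normal 0.0000 0.0000 1.0000
    outer loop
      vertex 0.00 0.00 6.42
      vertex 15.57 8.10 6.42
      vertex 5.27 8.10 6.42
    endloop
  endfacet
  facet normal 0.0000 0.0000 1.0000
    outer loop
      vertex 0.00 0.00 6.42
      vertex 5.27 8.10 6.42
      vertex 5.27 18.29 6.42
    endloop
  endfacet
  facet normal 0.0000 0.0000 1.0000
    outer loop
      vertex 0.00 0.00 6.42
      vertex 5.27 18.29 6.42
      vertex 0.00 18.29 6.42
    endloop
  endfacet
  facet normal 0.0000 -1.0000 0.0000
    outer loop
      vertex 0.00 0.00 0.00
      vertex 15.57 0.00 0.00
      vertex 15.57 0.00 6.42
    endloop
  endfacet
  facet normal 0.0000 -1.0000 0.0000
    outer loop
      vertex 0.00 0.00 0.00
      vertex 15.57 0.00 6.42
      vertex 0.00 0.00 6.42
    endloop
  endfacet
  facet normal 1.0000 0.0000 0.0000
    outer loop
      vertex 15.57 0.00 0.00
      vertex 15.57 8.10 0.00
      vertex 15.57 8.10 6.42
    endloop
  endfacet
  facet normal 1.0000 0.0000 0.0000
    outer loop
      vertex 15.57 0.00 0.00
      vertex 15.57 8.10 6.42
      vertex 15.57 0.00 6.42
    endloop
  endfacet
  facet normal 0.0000 1.0000 0.0000
    outer loop
      vertex 15.57 8.10 0.00
      vertex 5.27 8.10 0.00
      vertex 5.27 8.10 6.42
    endloop
  endfacet
  facet normal 0.0000 1.0000 0.0000
    outer loop
      vertex 15.57 8.10 0.00
      vertex 5.27 8.10 6.42
      vertex 15.57 8.10 6.42
    endloop
  endfacet
  facet normal 1.0000 0.0000 0.0000
    outer loop
      vertex 5.27 8.10 0.00
      vertex 5.27 18.29 0.00
      vertex 5.27 18.29 6.42
    endloop
  endfacet
  facet normal 1.0000 0.0000 0.0000
    outer loop
      vertex 5.27 8.10 0.00
      vertex 5.27 18.29 6.42
      vertex 5.27 8.10 6.42
    endloop
  endfacet
  facet normal 0.0000 1.0000 0.0000
    outer loop
      vertex 5.27 18.29 0.00
      vertex 0.00 18.29 0.00
      vertex 0.00 18.29 6.42
    endloop
  endfacet
  facet normal 0.0000 1.0000 0.0000
    outer loop
      vertex 5.27 18.29 0.00
      vertex 0.00 18.29 6.42
      vertex 5.27 18.29 6.42
    endloop
  endfacet
  facet normal -1.0000 0.0000 0.0000
    outer loop
      vertex 0.00 18.29 0.00
      vertex 0.00 0.00 0.00
      vertex 0.00 0.00 6.42
    endloop
  endfacet
  facet normal -1.0000 0.0000 0.0000
    outer loop
      vertex 0.00 18.29 0.00
      vertex 0.00 0.00 6.42
      vertex 0.00 18.29 6.42
    endloop
  endfacet
endsolid part

The G0 Z moves step by Δz≈1.07 mm. Every layer's G1 loop is the same polygon, so the solid is a straight extrusion of it from z=0 to z≈6.42. Closing with flat bottom and top caps and triangulating gives 20 facets — an L-shaped prism: outer 15.6 × 18.3 mm, arm thicknesses ≈ 8.1 mm (horizontal) and 5.27 mm (vertical), extruded 6.42 mm in z.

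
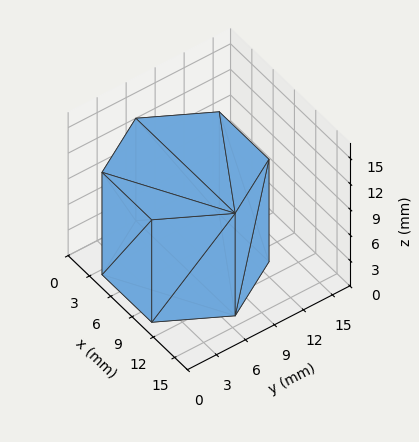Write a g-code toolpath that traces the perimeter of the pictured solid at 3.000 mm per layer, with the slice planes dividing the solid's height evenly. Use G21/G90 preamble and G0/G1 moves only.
Reading the render: the shape is a regular 6-sided prism (a cylinder approximated with 6 flat sides), circumscribed radius ≈ 7 mm, height ≈ 12 mm (dimensions read to the nearest mm from the axis ticks). For the g-code, the solid's height is divided into equal slices at the stated Δz and each level perimeter traced with G1 moves after a G0 lift.

; perimeter-only toolpath
G21 ; units = mm
G90 ; absolute positioning
G28 ; home
; layer 1
G0 Z3.000
G0 X14.000 Y7.000
G1 X10.500 Y13.062
G1 X3.500 Y13.062
G1 X0.000 Y7.000
G1 X3.500 Y0.938
G1 X10.500 Y0.938
G1 X14.000 Y7.000
; layer 2
G0 Z6.000
G0 X14.000 Y7.000
G1 X10.500 Y13.062
G1 X3.500 Y13.062
G1 X0.000 Y7.000
G1 X3.500 Y0.938
G1 X10.500 Y0.938
G1 X14.000 Y7.000
; layer 3
G0 Z9.000
G0 X14.000 Y7.000
G1 X10.500 Y13.062
G1 X3.500 Y13.062
G1 X0.000 Y7.000
G1 X3.500 Y0.938
G1 X10.500 Y0.938
G1 X14.000 Y7.000
; layer 4
G0 Z12.000
G0 X14.000 Y7.000
G1 X10.500 Y13.062
G1 X3.500 Y13.062
G1 X0.000 Y7.000
G1 X3.500 Y0.938
G1 X10.500 Y0.938
G1 X14.000 Y7.000
M2 ; end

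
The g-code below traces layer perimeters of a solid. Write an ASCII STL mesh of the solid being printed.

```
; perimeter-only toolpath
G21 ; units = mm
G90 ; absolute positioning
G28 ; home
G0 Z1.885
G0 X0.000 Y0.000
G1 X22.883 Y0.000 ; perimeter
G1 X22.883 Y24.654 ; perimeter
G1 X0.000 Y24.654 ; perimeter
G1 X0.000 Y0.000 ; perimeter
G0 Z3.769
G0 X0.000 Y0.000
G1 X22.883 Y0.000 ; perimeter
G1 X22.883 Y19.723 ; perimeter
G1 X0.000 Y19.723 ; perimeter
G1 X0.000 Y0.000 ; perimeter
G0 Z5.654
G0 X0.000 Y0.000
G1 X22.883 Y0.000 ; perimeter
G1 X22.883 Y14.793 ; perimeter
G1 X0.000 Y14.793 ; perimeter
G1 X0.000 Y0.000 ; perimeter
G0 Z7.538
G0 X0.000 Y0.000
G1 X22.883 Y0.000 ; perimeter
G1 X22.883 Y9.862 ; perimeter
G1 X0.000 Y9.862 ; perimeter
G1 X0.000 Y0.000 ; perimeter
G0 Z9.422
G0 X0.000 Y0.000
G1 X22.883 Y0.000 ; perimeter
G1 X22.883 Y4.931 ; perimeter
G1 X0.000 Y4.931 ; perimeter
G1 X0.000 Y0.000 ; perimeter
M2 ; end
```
solid part
  facet normal 0.0000 0.0000 -1.0000
    outer loop
      vertex 22.883 29.585 0.000
      vertex 22.883 0.000 0.000
      vertex 0.000 0.000 0.000
    endloop
  endfacet
  facet normal 0.0000 0.0000 -1.0000
    outer loop
      vertex 0.000 29.585 0.000
      vertex 22.883 29.585 0.000
      vertex 0.000 0.000 0.000
    endloop
  endfacet
  facet normal 0.0000 -1.0000 0.0000
    outer loop
      vertex 0.000 0.000 0.000
      vertex 22.883 0.000 0.000
      vertex 22.883 0.000 11.307
    endloop
  endfacet
  facet normal 0.0000 -1.0000 0.0000
    outer loop
      vertex 0.000 0.000 0.000
      vertex 22.883 0.000 11.307
      vertex 0.000 0.000 11.307
    endloop
  endfacet
  facet normal 0.0000 0.3570 0.9341
    outer loop
      vertex 0.000 0.000 11.307
      vertex 22.883 0.000 11.307
      vertex 22.883 29.585 0.000
    endloop
  endfacet
  facet normal 0.0000 0.3570 0.9341
    outer loop
      vertex 0.000 0.000 11.307
      vertex 22.883 29.585 0.000
      vertex 0.000 29.585 0.000
    endloop
  endfacet
  facet normal -1.0000 0.0000 0.0000
    outer loop
      vertex 0.000 0.000 11.307
      vertex 0.000 29.585 0.000
      vertex 0.000 0.000 0.000
    endloop
  endfacet
  facet normal 1.0000 0.0000 0.0000
    outer loop
      vertex 22.883 0.000 0.000
      vertex 22.883 29.585 0.000
      vertex 22.883 0.000 11.307
    endloop
  endfacet
endsolid part

The G0 Z moves step by Δz≈1.885 mm. The G1 loops shrink linearly with z, so the solid tapers from its base footprint up to z≈11.3. Closing with a flat bottom cap and the tapered top and triangulating gives 8 facets — a wedge (ramp): 22.9 × 29.6 mm base, rising to 11.3 mm along the y=0 edge and sloping linearly to z=0 at y=29.6.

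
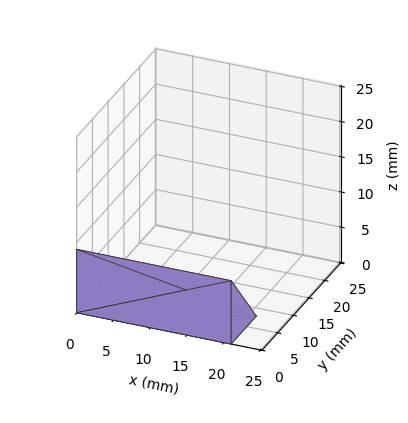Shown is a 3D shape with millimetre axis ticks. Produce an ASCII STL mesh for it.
Reading the render: the shape is a wedge (ramp): 21 × 8 mm base, rising to 9 mm along the y=0 edge and sloping linearly to z=0 at y=8 (dimensions read to the nearest mm from the axis ticks). For the STL, each face is triangulated and given an outward normal.

solid part
  facet normal 0.0000 0.0000 -1.0000
    outer loop
      vertex 21.0 8.0 0.0
      vertex 21.0 0.0 0.0
      vertex 0.0 0.0 0.0
    endloop
  endfacet
  facet normal 0.0000 0.0000 -1.0000
    outer loop
      vertex 0.0 8.0 0.0
      vertex 21.0 8.0 0.0
      vertex 0.0 0.0 0.0
    endloop
  endfacet
  facet normal 0.0000 -1.0000 0.0000
    outer loop
      vertex 0.0 0.0 0.0
      vertex 21.0 0.0 0.0
      vertex 21.0 0.0 9.0
    endloop
  endfacet
  facet normal 0.0000 -1.0000 0.0000
    outer loop
      vertex 0.0 0.0 0.0
      vertex 21.0 0.0 9.0
      vertex 0.0 0.0 9.0
    endloop
  endfacet
  facet normal 0.0000 0.7474 0.6644
    outer loop
      vertex 0.0 0.0 9.0
      vertex 21.0 0.0 9.0
      vertex 21.0 8.0 0.0
    endloop
  endfacet
  facet normal 0.0000 0.7474 0.6644
    outer loop
      vertex 0.0 0.0 9.0
      vertex 21.0 8.0 0.0
      vertex 0.0 8.0 0.0
    endloop
  endfacet
  facet normal -1.0000 0.0000 0.0000
    outer loop
      vertex 0.0 0.0 9.0
      vertex 0.0 8.0 0.0
      vertex 0.0 0.0 0.0
    endloop
  endfacet
  facet normal 1.0000 0.0000 0.0000
    outer loop
      vertex 21.0 0.0 0.0
      vertex 21.0 8.0 0.0
      vertex 21.0 0.0 9.0
    endloop
  endfacet
endsolid part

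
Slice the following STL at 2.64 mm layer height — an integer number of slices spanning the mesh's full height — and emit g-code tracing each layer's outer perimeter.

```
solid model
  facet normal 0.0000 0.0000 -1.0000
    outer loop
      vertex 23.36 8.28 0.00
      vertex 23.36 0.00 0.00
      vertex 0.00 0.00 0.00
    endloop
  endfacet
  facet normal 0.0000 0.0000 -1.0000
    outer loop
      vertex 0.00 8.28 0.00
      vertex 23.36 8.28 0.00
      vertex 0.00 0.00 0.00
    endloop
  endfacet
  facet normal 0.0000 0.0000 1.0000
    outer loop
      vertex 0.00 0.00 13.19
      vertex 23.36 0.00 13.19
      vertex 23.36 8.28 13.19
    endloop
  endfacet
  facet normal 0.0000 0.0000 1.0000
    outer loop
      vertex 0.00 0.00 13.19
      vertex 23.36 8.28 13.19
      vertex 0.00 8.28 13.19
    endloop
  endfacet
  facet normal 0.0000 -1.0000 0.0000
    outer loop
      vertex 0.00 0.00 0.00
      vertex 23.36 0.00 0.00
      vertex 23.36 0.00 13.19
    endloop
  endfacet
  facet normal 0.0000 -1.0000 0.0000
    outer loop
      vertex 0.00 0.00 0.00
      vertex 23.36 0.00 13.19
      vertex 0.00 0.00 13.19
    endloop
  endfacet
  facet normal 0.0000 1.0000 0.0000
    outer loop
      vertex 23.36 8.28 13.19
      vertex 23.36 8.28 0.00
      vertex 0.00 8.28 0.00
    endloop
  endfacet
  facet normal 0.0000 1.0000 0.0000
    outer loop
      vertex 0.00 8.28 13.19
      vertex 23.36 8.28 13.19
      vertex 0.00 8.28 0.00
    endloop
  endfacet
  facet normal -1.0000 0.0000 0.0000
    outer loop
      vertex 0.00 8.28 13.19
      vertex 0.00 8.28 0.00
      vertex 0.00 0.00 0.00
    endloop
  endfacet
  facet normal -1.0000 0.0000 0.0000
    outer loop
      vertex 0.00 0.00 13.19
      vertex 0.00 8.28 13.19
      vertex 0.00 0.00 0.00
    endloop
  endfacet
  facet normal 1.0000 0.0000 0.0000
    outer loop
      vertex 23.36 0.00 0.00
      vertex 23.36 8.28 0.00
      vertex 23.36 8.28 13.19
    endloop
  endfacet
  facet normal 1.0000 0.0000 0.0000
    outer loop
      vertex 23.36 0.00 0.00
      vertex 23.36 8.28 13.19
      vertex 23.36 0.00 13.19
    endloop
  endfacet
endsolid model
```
; perimeter-only toolpath
G21 ; units = mm
G90 ; absolute positioning
G28 ; home
; layer 1
G0 Z2.64
G0 X0.00 Y0.00
G1 X23.36 Y0.00
G1 X23.36 Y8.28
G1 X0.00 Y8.28
G1 X0.00 Y0.00
; layer 2
G0 Z5.28
G0 X0.00 Y0.00
G1 X23.36 Y0.00
G1 X23.36 Y8.28
G1 X0.00 Y8.28
G1 X0.00 Y0.00
; layer 3
G0 Z7.91
G0 X0.00 Y0.00
G1 X23.36 Y0.00
G1 X23.36 Y8.28
G1 X0.00 Y8.28
G1 X0.00 Y0.00
; layer 4
G0 Z10.55
G0 X0.00 Y0.00
G1 X23.36 Y0.00
G1 X23.36 Y8.28
G1 X0.00 Y8.28
G1 X0.00 Y0.00
; layer 5
G0 Z13.19
G0 X0.00 Y0.00
G1 X23.36 Y0.00
G1 X23.36 Y8.28
G1 X0.00 Y8.28
G1 X0.00 Y0.00
M2 ; end

The solid is a rectangular box, roughly 23.4 × 8.28 mm footprint and 13.2 mm tall. Slicing at Δz = 2.64 mm — 5 equal slices spanning the solid's height, so layer i sits at z = i·h/5 — gives 5 non-empty perimeters. Each is a 4-segment closed polygon; G0 lifts to the layer z and rapids to the start vertex, then G1 traces the edges.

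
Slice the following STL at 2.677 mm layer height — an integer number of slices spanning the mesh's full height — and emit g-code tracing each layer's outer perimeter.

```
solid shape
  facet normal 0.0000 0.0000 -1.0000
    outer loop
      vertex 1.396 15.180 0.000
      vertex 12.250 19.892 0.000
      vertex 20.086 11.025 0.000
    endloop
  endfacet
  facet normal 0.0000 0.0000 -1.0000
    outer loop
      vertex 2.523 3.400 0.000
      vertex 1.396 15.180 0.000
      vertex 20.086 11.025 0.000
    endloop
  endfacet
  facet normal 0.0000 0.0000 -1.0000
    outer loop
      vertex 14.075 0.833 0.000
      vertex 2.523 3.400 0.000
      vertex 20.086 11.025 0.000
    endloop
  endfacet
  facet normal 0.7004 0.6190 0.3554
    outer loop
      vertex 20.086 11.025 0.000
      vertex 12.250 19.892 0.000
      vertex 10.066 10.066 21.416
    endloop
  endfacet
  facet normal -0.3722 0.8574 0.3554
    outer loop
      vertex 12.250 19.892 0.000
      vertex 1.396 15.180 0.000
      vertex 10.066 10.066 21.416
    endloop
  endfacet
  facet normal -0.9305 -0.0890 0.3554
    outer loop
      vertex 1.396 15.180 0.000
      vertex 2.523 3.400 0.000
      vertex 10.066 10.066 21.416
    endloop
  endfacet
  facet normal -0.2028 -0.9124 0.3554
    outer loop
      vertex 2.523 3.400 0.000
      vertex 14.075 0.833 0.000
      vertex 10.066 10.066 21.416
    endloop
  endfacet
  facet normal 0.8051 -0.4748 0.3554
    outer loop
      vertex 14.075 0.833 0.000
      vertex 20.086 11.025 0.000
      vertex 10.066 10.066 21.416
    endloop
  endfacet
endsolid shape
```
; perimeter-only toolpath
G21 ; units = mm
G90 ; absolute positioning
G28 ; home
; layer 1
G0 Z2.677
G0 X18.833 Y10.905
G1 X11.977 Y18.664
G1 X2.480 Y14.541
G1 X3.466 Y4.233
G1 X13.574 Y1.987
G1 X18.833 Y10.905
; layer 2
G0 Z5.354
G0 X17.581 Y10.785
G1 X11.704 Y17.436
G1 X3.564 Y13.902
G1 X4.409 Y5.066
G1 X13.073 Y3.141
G1 X17.581 Y10.785
; layer 3
G0 Z8.031
G0 X16.328 Y10.665
G1 X11.431 Y16.207
G1 X4.647 Y13.262
G1 X5.352 Y5.900
G1 X12.572 Y4.295
G1 X16.328 Y10.665
; layer 4
G0 Z10.708
G0 X15.076 Y10.546
G1 X11.158 Y14.979
G1 X5.731 Y12.623
G1 X6.295 Y6.733
G1 X12.070 Y5.450
G1 X15.076 Y10.546
; layer 5
G0 Z13.385
G0 X13.823 Y10.426
G1 X10.885 Y13.751
G1 X6.815 Y11.984
G1 X7.237 Y7.566
G1 X11.569 Y6.604
G1 X13.823 Y10.426
; layer 6
G0 Z16.062
G0 X12.571 Y10.306
G1 X10.612 Y12.523
G1 X7.899 Y11.345
G1 X8.180 Y8.399
G1 X11.068 Y7.758
G1 X12.571 Y10.306
; layer 7
G0 Z18.739
G0 X11.319 Y10.186
G1 X10.339 Y11.294
G1 X8.982 Y10.705
G1 X9.123 Y9.233
G1 X10.567 Y8.912
G1 X11.319 Y10.186
M2 ; end

The solid is a regular 5-sided pyramid, base circumscribed radius ≈ 10.1 mm, apex at z ≈ 21.4 mm. Slicing at Δz = 2.677 mm — 8 equal slices spanning the solid's height, so layer i sits at z = i·h/8 — gives 7 non-empty perimeters. Each is a 5-segment closed polygon; G0 lifts to the layer z and rapids to the start vertex, then G1 traces the edges. The cross-section shrinks linearly with z (the slice at the apex is degenerate and omitted).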